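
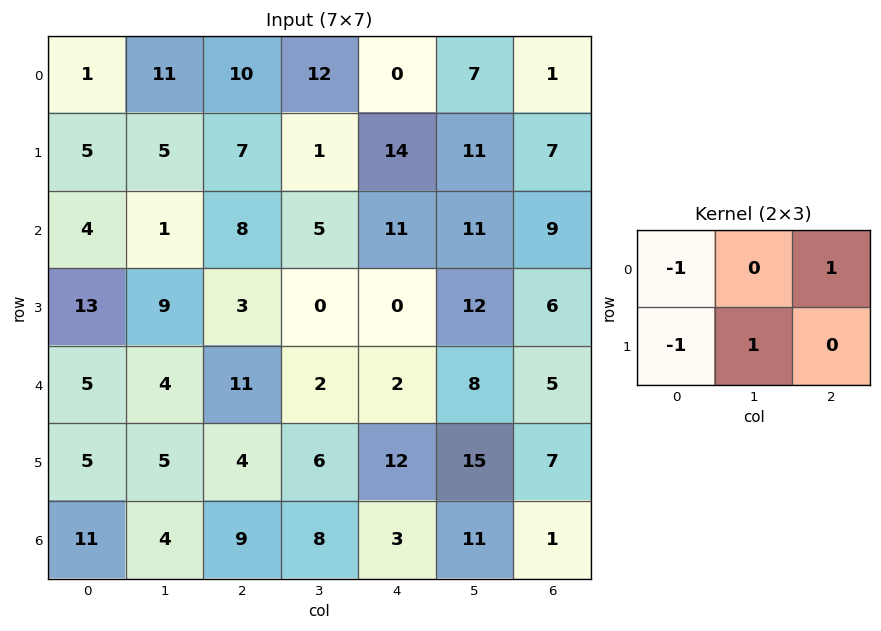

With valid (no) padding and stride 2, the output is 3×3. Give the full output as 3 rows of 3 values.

9 -16 -2
0 0 10
6 -7 6

Output[0,0]: The receptive field on the input at this output position is [1 11 10 / 5 5 7]. Elementwise product with the kernel and sum: 1·-1 + 10·1 + 5·-1 + 5·1.
Output[0,1]: The receptive field on the input at this output position is [10 12 0 / 7 1 14]. Elementwise product with the kernel and sum: 10·-1 + 0·1 + 7·-1 + 1·1.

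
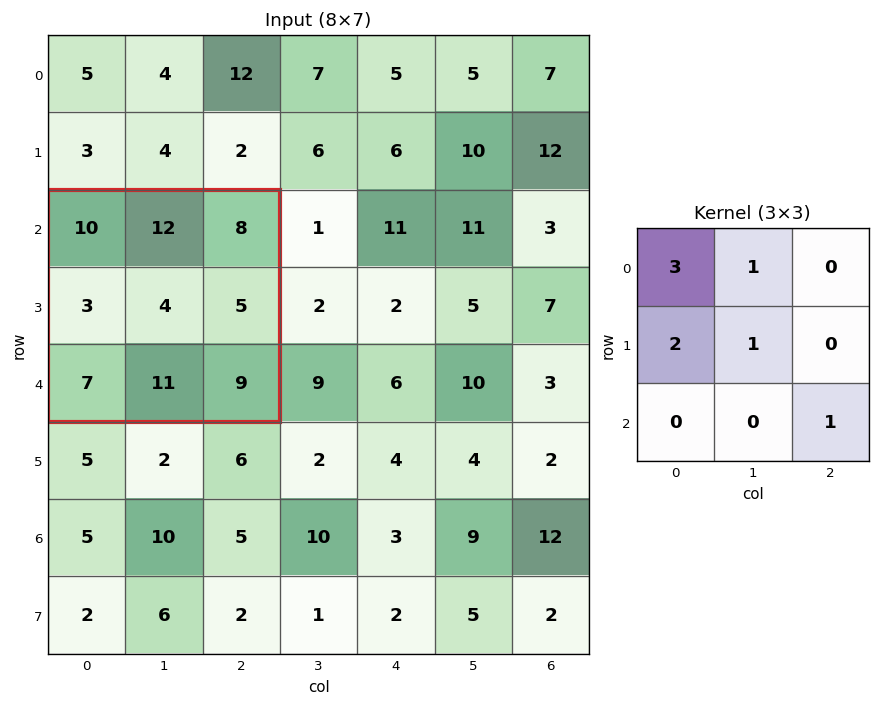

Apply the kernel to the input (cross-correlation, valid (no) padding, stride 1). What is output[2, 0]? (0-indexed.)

61

The receptive field on the input at this output position is [10 12 8 / 3 4 5 / 7 11 9]. Elementwise product with the kernel and sum: 10·3 + 12·1 + 3·2 + 4·1 + 9·1.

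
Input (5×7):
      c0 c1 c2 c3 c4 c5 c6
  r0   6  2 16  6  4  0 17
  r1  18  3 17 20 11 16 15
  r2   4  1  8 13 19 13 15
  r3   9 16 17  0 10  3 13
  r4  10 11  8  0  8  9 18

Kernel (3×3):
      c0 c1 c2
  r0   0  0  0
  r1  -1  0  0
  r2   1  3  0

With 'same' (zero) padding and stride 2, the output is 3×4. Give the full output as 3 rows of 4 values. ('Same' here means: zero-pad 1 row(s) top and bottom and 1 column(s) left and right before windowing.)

54 52 47 61
27 66 17 29
0 -11 0 -9

Output[0,0]: The receptive field on the zero-padded input at this output position is [0 0 0 / 0 6 2 / 0 18 3]. Elementwise product with the kernel and sum: 0·-1 + 0·1 + 18·3.
Output[0,1]: The receptive field on the zero-padded input at this output position is [0 0 0 / 2 16 6 / 3 17 20]. Elementwise product with the kernel and sum: 2·-1 + 3·1 + 17·3.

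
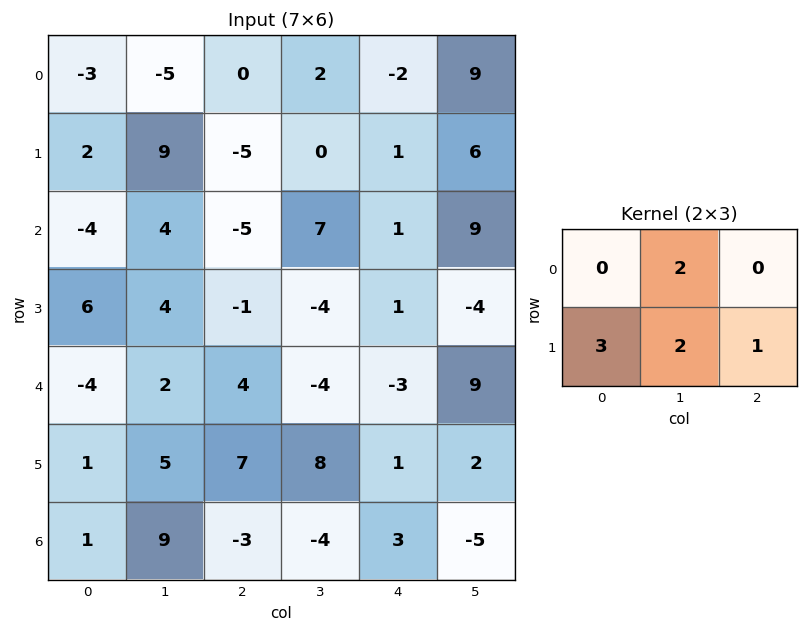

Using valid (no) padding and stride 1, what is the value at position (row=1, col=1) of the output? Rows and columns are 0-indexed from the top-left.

The receptive field on the input at this output position is [9 -5 0 / 4 -5 7]. Elementwise product with the kernel and sum: -5·2 + 4·3 + -5·2 + 7·1.

-1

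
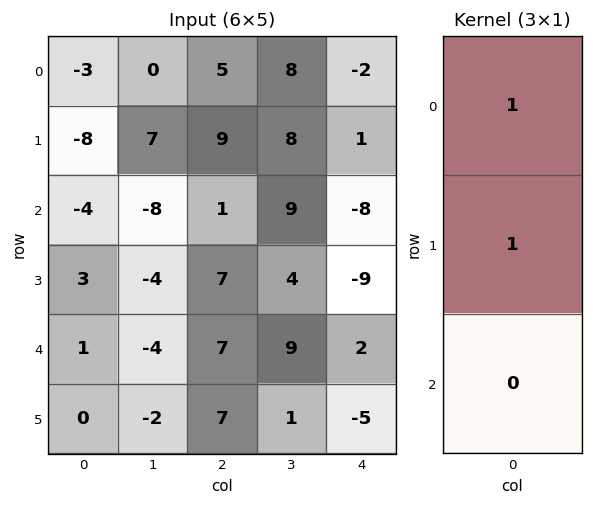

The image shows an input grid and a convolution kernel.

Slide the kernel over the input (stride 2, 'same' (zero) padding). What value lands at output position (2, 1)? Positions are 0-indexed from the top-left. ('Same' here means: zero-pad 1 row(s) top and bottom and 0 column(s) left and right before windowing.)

The receptive field on the zero-padded input at this output position is [7 / 7 / 7]. Elementwise product with the kernel and sum: 7·1 + 7·1.

14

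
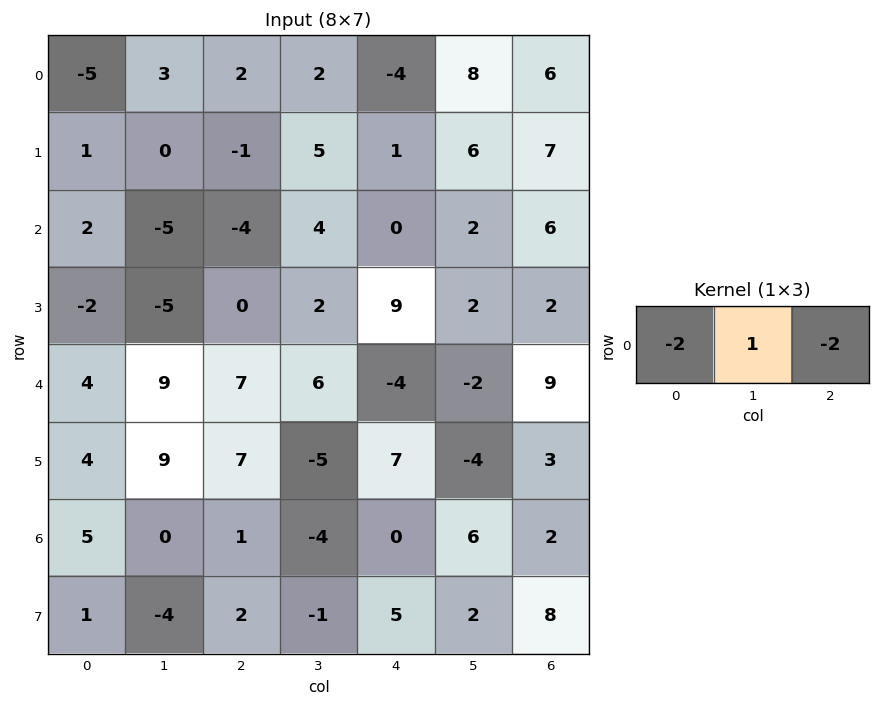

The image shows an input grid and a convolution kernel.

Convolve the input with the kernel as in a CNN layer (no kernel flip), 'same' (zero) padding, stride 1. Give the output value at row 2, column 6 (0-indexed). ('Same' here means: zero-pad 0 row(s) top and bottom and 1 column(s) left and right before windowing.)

The receptive field on the zero-padded input at this output position is [2 6 0]. Elementwise product with the kernel and sum: 2·-2 + 6·1 + 0·-2.

2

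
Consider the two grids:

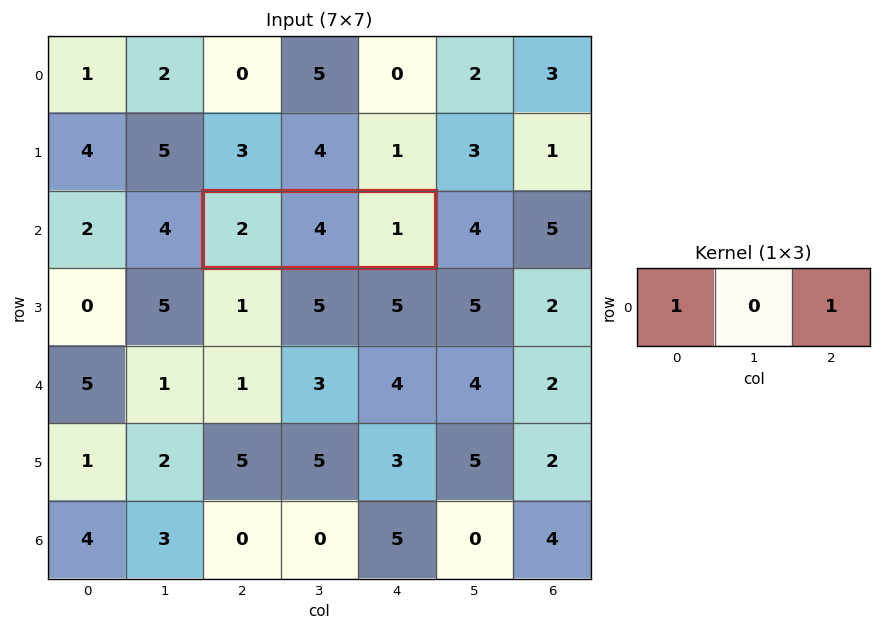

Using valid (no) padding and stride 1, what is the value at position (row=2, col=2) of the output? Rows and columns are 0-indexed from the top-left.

3

The receptive field on the input at this output position is [2 4 1]. Elementwise product with the kernel and sum: 2·1 + 1·1.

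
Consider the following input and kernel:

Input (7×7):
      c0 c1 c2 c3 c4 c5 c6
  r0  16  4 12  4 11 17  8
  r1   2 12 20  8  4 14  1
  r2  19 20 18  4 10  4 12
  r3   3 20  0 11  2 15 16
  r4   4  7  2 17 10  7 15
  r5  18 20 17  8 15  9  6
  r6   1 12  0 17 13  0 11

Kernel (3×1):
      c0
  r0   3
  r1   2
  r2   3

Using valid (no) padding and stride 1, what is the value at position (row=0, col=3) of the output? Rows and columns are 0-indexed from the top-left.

The receptive field on the input at this output position is [4 / 8 / 4]. Elementwise product with the kernel and sum: 4·3 + 8·2 + 4·3.

40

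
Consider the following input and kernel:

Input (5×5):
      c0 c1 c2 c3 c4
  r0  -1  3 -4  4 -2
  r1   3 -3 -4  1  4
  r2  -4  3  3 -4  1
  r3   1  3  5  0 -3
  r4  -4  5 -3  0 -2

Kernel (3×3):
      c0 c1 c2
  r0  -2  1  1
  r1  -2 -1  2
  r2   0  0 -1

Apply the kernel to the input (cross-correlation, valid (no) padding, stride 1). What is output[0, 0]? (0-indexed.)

The receptive field on the input at this output position is [-1 3 -4 / 3 -3 -4 / -4 3 3]. Elementwise product with the kernel and sum: -1·-2 + 3·1 + -4·1 + 3·-2 + -3·-1 + -4·2 + 3·-1.

-13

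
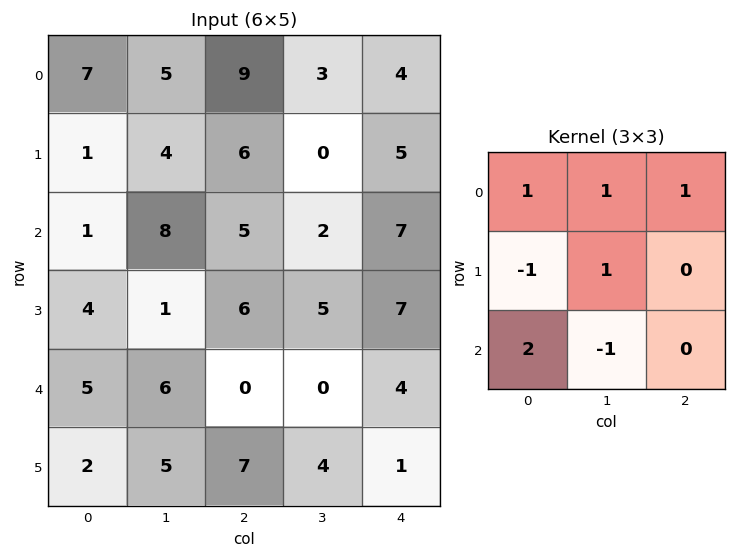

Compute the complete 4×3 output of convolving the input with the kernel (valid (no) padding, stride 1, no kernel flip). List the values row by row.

18 30 18
25 3 15
15 32 13
11 9 28

Output[0,0]: The receptive field on the input at this output position is [7 5 9 / 1 4 6 / 1 8 5]. Elementwise product with the kernel and sum: 7·1 + 5·1 + 9·1 + 1·-1 + 4·1 + 1·2 + 8·-1.
Output[0,1]: The receptive field on the input at this output position is [5 9 3 / 4 6 0 / 8 5 2]. Elementwise product with the kernel and sum: 5·1 + 9·1 + 3·1 + 4·-1 + 6·1 + 8·2 + 5·-1.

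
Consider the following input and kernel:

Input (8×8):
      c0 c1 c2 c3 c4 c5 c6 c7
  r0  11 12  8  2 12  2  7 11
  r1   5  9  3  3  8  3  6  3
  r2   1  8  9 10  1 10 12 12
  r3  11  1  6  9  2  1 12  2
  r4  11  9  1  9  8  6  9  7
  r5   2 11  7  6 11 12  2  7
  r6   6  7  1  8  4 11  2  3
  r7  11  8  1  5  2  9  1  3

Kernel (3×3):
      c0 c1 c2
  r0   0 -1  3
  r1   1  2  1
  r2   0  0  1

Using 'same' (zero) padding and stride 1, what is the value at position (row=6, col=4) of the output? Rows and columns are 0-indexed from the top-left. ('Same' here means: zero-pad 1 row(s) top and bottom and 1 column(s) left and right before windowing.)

The receptive field on the zero-padded input at this output position is [6 11 12 / 8 4 11 / 5 2 9]. Elementwise product with the kernel and sum: 11·-1 + 12·3 + 8·1 + 4·2 + 11·1 + 9·1.

61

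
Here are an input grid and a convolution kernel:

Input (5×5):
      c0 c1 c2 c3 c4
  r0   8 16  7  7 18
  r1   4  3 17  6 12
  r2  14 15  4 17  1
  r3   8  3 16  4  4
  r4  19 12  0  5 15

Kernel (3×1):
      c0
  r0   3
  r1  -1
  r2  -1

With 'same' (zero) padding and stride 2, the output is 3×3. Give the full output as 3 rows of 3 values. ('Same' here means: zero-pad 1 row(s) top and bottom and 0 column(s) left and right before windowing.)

Output[0,0]: The receptive field on the zero-padded input at this output position is [0 / 8 / 4]. Elementwise product with the kernel and sum: 0·3 + 8·-1 + 4·-1.

-12 -24 -30
-10 31 31
5 48 -3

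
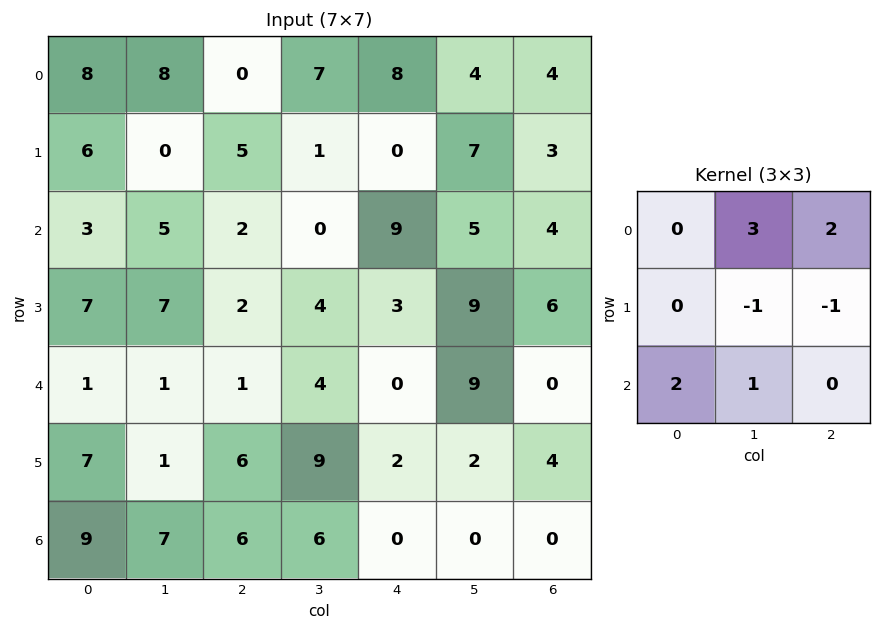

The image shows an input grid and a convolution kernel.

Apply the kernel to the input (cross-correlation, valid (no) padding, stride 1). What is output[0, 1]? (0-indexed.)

20

The receptive field on the input at this output position is [8 0 7 / 0 5 1 / 5 2 0]. Elementwise product with the kernel and sum: 0·3 + 7·2 + 5·-1 + 1·-1 + 5·2 + 2·1.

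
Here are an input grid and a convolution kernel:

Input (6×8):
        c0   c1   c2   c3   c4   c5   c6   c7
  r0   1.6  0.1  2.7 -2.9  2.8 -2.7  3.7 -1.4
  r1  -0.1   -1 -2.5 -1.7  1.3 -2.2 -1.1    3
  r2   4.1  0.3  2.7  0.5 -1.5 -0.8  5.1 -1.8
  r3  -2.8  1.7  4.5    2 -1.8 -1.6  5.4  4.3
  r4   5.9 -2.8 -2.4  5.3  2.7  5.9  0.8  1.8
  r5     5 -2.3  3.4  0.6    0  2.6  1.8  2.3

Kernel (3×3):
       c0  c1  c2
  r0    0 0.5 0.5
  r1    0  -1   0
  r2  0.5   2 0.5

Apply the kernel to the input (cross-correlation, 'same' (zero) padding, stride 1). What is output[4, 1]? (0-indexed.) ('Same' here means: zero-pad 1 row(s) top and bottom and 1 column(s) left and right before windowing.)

The receptive field on the zero-padded input at this output position is [-2.8 1.7 4.5 / 5.9 -2.8 -2.4 / 5 -2.3 3.4]. Elementwise product with the kernel and sum: 1.7·0.5 + 4.5·0.5 + -2.8·-1 + 5·0.5 + -2.3·2 + 3.4·0.5.

5.5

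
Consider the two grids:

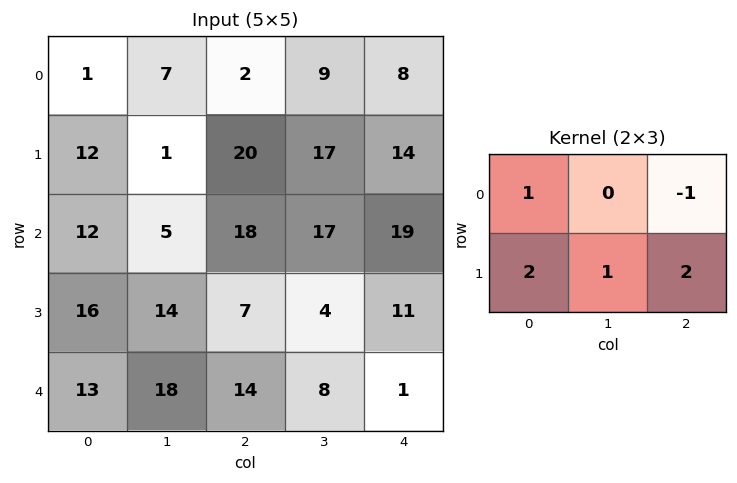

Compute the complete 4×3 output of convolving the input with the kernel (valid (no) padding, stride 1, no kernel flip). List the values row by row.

64 54 79
57 46 97
54 31 39
81 76 34

Output[0,0]: The receptive field on the input at this output position is [1 7 2 / 12 1 20]. Elementwise product with the kernel and sum: 1·1 + 2·-1 + 12·2 + 1·1 + 20·2.
Output[0,1]: The receptive field on the input at this output position is [7 2 9 / 1 20 17]. Elementwise product with the kernel and sum: 7·1 + 9·-1 + 1·2 + 20·1 + 17·2.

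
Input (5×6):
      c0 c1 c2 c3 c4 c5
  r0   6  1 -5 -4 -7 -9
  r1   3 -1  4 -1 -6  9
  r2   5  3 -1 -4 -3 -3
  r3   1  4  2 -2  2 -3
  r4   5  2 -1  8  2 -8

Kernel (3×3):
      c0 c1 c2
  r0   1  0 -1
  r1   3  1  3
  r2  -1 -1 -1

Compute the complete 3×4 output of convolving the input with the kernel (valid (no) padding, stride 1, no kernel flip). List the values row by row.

Output[0,0]: The receptive field on the input at this output position is [6 1 -5 / 3 -1 4 / 5 3 -1]. Elementwise product with the kernel and sum: 6·1 + -5·-1 + 3·3 + -1·1 + 4·3 + 5·-1 + 3·-1 + -1·-1.
Output[0,1]: The receptive field on the input at this output position is [1 -5 -4 / -1 4 -1 / 3 -1 -4]. Elementwise product with the kernel and sum: 1·1 + -4·-1 + -1·3 + 4·1 + -1·3 + 3·-1 + -1·-1 + -4·-1.

24 5 3 33
7 -8 -8 -31
13 6 3 -16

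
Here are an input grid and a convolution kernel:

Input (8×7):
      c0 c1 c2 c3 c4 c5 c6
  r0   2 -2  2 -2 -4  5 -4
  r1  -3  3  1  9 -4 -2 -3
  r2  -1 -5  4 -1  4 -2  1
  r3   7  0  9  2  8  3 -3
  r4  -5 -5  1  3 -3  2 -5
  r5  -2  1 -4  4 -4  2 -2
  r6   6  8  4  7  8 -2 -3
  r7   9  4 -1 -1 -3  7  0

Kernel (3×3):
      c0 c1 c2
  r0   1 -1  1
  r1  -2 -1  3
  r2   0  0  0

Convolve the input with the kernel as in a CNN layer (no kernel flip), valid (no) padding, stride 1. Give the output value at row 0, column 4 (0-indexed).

The receptive field on the input at this output position is [-4 5 -4 / -4 -2 -3 / 4 -2 1]. Elementwise product with the kernel and sum: -4·1 + 5·-1 + -4·1 + -4·-2 + -2·-1 + -3·3.

-12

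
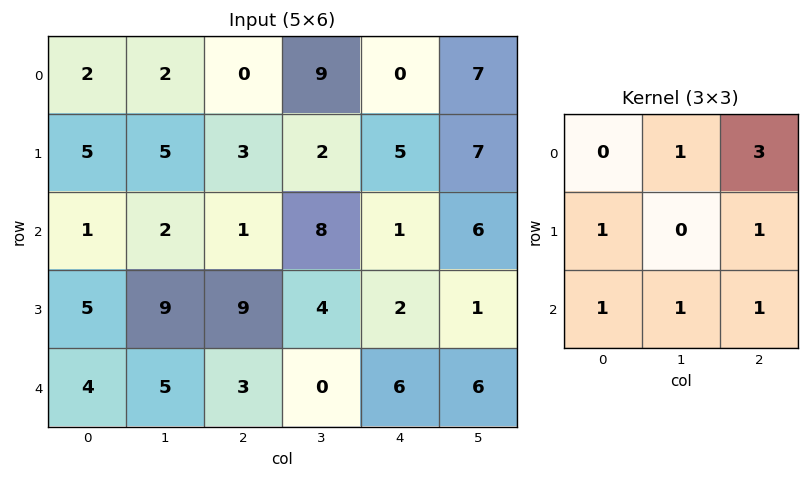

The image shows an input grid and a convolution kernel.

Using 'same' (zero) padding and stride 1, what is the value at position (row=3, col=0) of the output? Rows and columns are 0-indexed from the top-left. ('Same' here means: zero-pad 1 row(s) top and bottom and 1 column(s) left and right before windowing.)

25

The receptive field on the zero-padded input at this output position is [0 1 2 / 0 5 9 / 0 4 5]. Elementwise product with the kernel and sum: 1·1 + 2·3 + 0·1 + 9·1 + 0·1 + 4·1 + 5·1.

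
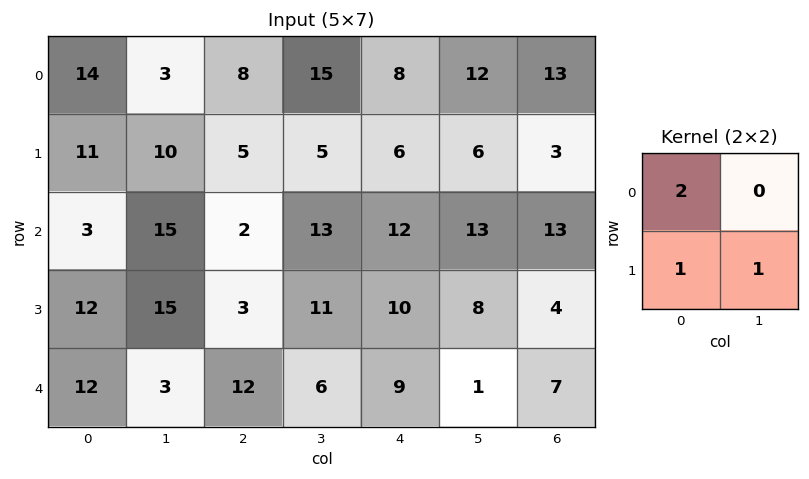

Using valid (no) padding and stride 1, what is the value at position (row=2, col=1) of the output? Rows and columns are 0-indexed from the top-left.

48

The receptive field on the input at this output position is [15 2 / 15 3]. Elementwise product with the kernel and sum: 15·2 + 15·1 + 3·1.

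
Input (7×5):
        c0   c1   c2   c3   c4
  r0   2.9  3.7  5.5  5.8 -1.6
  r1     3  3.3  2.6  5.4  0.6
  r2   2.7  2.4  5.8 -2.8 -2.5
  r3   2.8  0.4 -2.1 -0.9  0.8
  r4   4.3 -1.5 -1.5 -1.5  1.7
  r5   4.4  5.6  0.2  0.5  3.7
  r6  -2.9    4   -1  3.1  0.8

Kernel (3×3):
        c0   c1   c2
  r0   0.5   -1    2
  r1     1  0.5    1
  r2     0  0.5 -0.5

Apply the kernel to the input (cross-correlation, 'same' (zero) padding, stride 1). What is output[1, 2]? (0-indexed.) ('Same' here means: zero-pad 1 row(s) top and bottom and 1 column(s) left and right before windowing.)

The receptive field on the zero-padded input at this output position is [3.7 5.5 5.8 / 3.3 2.6 5.4 / 2.4 5.8 -2.8]. Elementwise product with the kernel and sum: 3.7·0.5 + 5.5·-1 + 5.8·2 + 3.3·1 + 2.6·0.5 + 5.4·1 + 5.8·0.5 + -2.8·-0.5.

22.25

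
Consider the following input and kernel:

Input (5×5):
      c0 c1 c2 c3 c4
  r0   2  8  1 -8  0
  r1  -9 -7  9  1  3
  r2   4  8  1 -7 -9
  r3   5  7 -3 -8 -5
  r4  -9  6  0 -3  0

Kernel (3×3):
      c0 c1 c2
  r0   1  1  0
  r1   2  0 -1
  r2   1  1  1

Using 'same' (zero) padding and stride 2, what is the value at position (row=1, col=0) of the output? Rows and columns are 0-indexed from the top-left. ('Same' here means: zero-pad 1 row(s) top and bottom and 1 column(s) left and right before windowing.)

-5

The receptive field on the zero-padded input at this output position is [0 -9 -7 / 0 4 8 / 0 5 7]. Elementwise product with the kernel and sum: 0·1 + -9·1 + 0·2 + 8·-1 + 0·1 + 5·1 + 7·1.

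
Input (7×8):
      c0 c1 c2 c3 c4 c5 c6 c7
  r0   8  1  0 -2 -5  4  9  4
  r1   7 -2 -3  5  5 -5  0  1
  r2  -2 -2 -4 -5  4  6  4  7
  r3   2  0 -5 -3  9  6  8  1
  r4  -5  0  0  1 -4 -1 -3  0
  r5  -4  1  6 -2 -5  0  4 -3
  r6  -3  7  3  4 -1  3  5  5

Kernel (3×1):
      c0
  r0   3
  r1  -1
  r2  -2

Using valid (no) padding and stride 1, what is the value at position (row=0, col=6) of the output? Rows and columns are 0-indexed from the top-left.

19

The receptive field on the input at this output position is [9 / 0 / 4]. Elementwise product with the kernel and sum: 9·3 + 0·-1 + 4·-2.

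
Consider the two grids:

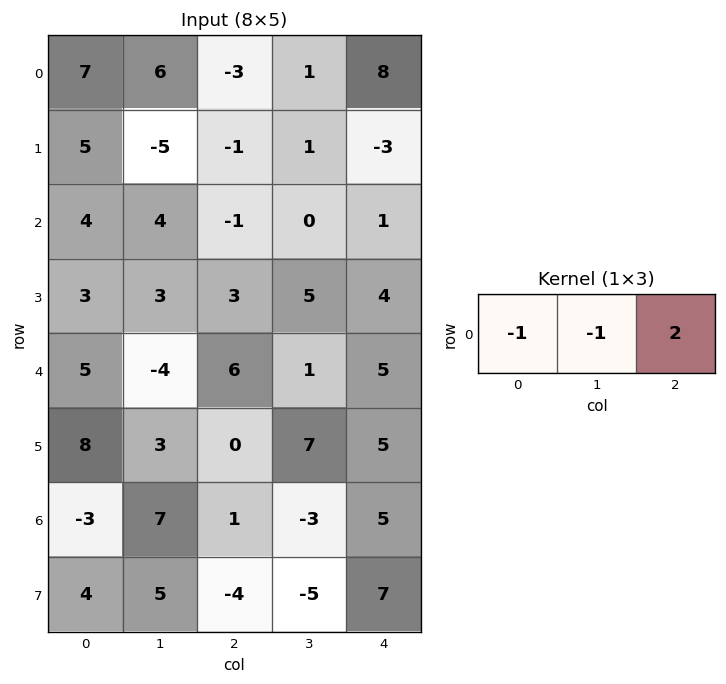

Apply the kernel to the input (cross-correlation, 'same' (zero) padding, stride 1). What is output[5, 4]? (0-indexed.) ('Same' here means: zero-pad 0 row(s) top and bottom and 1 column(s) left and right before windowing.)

The receptive field on the zero-padded input at this output position is [7 5 0]. Elementwise product with the kernel and sum: 7·-1 + 5·-1 + 0·2.

-12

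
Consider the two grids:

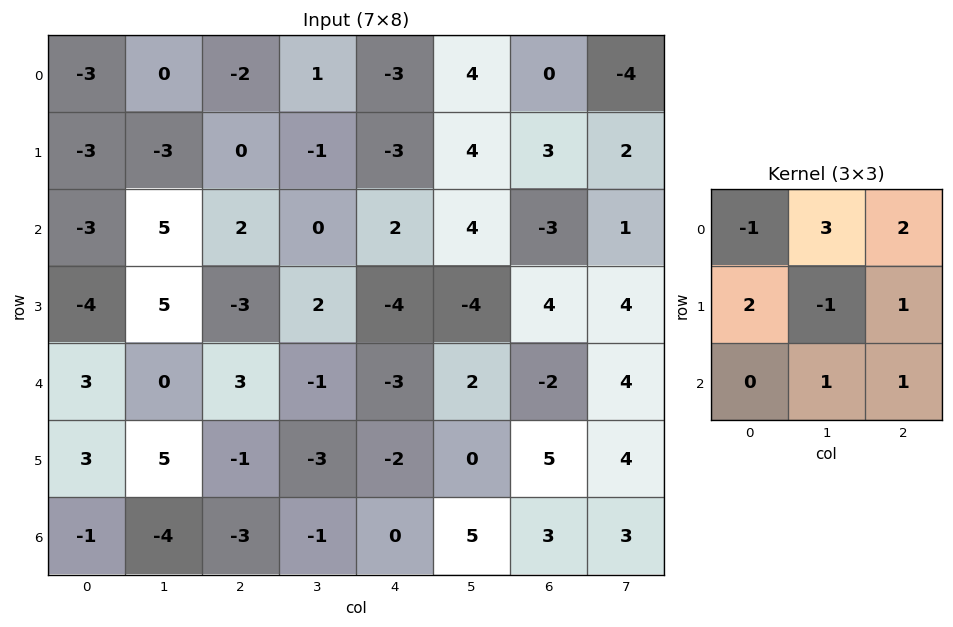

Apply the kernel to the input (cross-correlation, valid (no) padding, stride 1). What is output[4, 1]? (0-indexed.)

11

The receptive field on the input at this output position is [0 3 -1 / 5 -1 -3 / -4 -3 -1]. Elementwise product with the kernel and sum: 0·-1 + 3·3 + -1·2 + 5·2 + -1·-1 + -3·1 + -3·1 + -1·1.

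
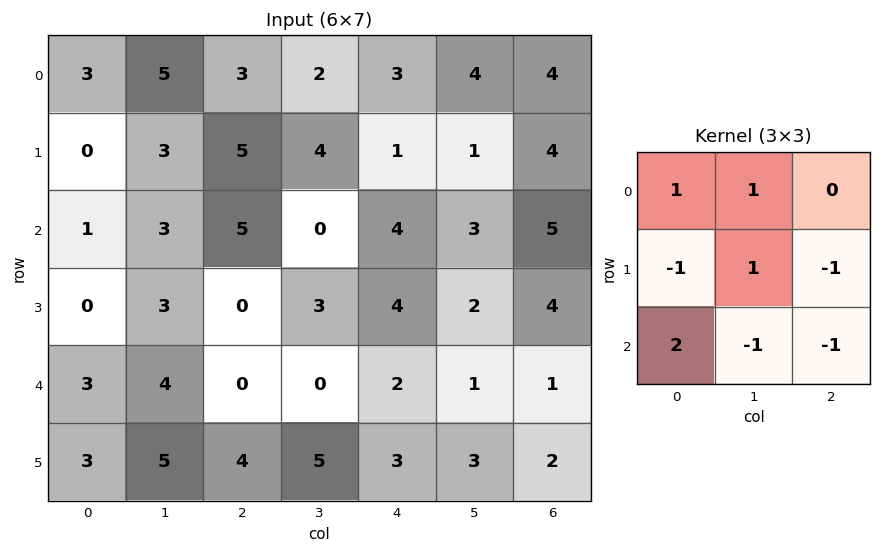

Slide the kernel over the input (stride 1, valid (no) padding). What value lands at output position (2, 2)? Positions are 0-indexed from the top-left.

2

The receptive field on the input at this output position is [5 0 4 / 0 3 4 / 0 0 2]. Elementwise product with the kernel and sum: 5·1 + 0·1 + 0·-1 + 3·1 + 4·-1 + 0·2 + 0·-1 + 2·-1.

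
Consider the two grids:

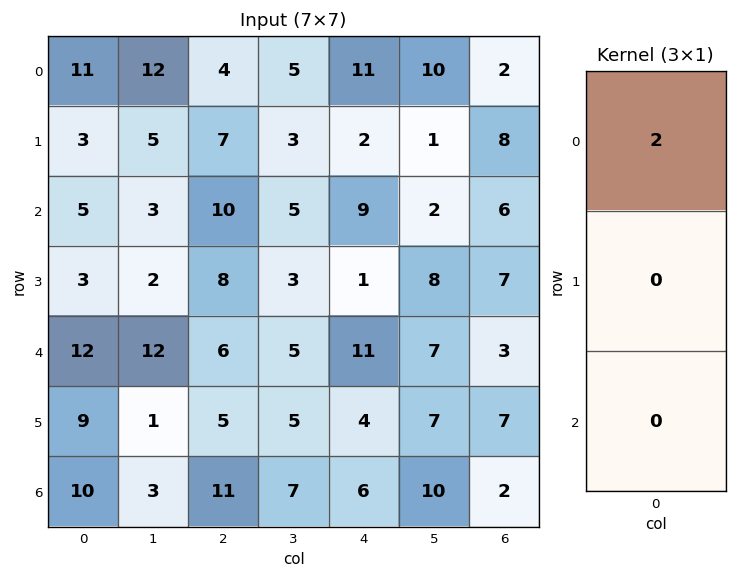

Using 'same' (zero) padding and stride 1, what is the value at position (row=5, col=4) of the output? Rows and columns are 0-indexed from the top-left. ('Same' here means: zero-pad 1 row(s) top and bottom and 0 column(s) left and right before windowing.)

The receptive field on the zero-padded input at this output position is [11 / 4 / 6]. Elementwise product with the kernel and sum: 11·2.

22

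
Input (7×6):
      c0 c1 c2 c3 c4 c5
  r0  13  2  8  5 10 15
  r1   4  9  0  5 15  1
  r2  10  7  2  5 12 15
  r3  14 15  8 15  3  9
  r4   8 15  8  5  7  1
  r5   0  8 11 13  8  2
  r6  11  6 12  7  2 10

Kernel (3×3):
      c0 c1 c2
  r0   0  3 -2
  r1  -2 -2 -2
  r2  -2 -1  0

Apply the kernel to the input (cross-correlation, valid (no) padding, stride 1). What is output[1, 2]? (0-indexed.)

The receptive field on the input at this output position is [0 5 15 / 2 5 12 / 8 15 3]. Elementwise product with the kernel and sum: 5·3 + 15·-2 + 2·-2 + 5·-2 + 12·-2 + 8·-2 + 15·-1.

-84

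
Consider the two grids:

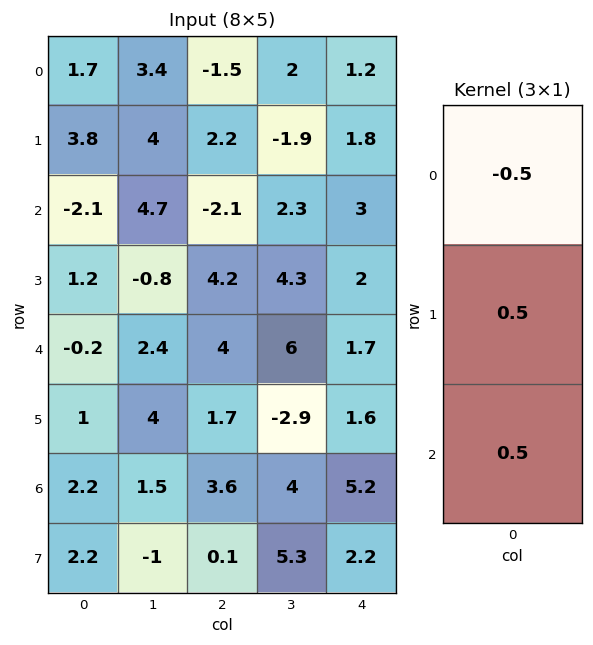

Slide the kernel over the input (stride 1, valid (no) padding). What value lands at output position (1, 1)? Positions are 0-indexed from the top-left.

-0.05

The receptive field on the input at this output position is [4 / 4.7 / -0.8]. Elementwise product with the kernel and sum: 4·-0.5 + 4.7·0.5 + -0.8·0.5.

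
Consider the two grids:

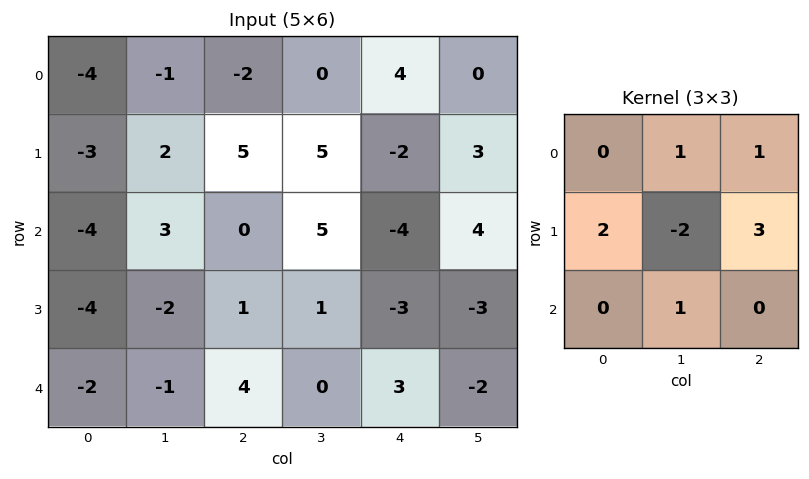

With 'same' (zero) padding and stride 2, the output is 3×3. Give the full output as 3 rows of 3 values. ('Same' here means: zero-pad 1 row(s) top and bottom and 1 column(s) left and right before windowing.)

2 7 -10
12 32 28
-5 -8 -18

Output[0,0]: The receptive field on the zero-padded input at this output position is [0 0 0 / 0 -4 -1 / 0 -3 2]. Elementwise product with the kernel and sum: 0·1 + 0·1 + 0·2 + -4·-2 + -1·3 + -3·1.
Output[0,1]: The receptive field on the zero-padded input at this output position is [0 0 0 / -1 -2 0 / 2 5 5]. Elementwise product with the kernel and sum: 0·1 + 0·1 + -1·2 + -2·-2 + 0·3 + 5·1.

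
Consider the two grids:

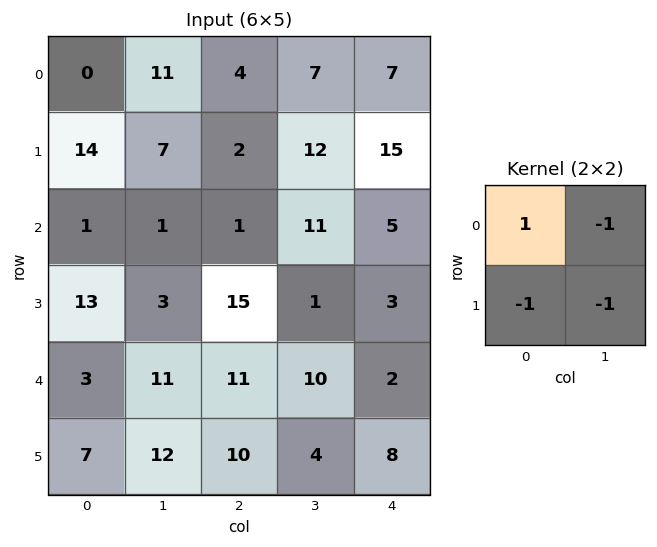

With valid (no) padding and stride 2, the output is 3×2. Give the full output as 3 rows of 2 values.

-32 -17
-16 -26
-27 -13

Output[0,0]: The receptive field on the input at this output position is [0 11 / 14 7]. Elementwise product with the kernel and sum: 0·1 + 11·-1 + 14·-1 + 7·-1.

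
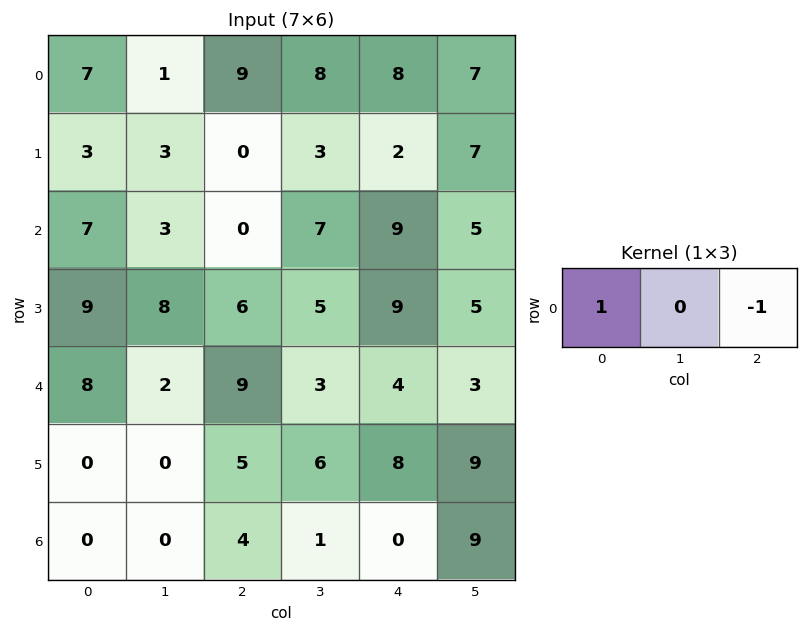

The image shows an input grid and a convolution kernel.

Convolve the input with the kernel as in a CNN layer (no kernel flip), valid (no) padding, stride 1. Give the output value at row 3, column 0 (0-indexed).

3

The receptive field on the input at this output position is [9 8 6]. Elementwise product with the kernel and sum: 9·1 + 6·-1.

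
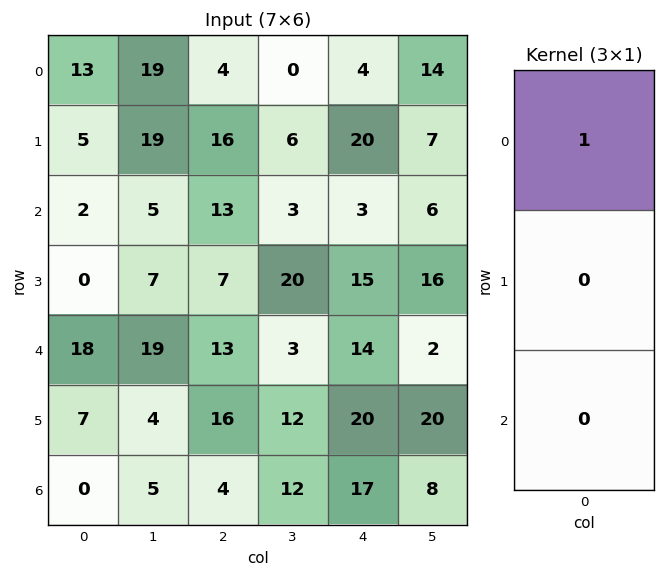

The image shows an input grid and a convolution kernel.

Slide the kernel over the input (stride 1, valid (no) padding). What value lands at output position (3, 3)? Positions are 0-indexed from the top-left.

20

The receptive field on the input at this output position is [20 / 3 / 12]. Elementwise product with the kernel and sum: 20·1.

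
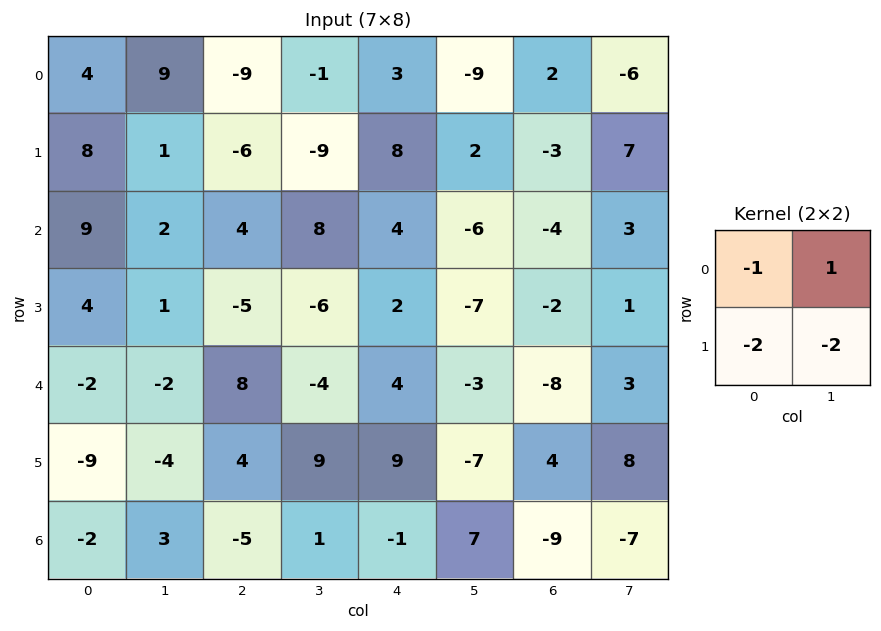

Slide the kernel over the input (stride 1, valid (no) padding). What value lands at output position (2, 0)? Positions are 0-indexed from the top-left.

The receptive field on the input at this output position is [9 2 / 4 1]. Elementwise product with the kernel and sum: 9·-1 + 2·1 + 4·-2 + 1·-2.

-17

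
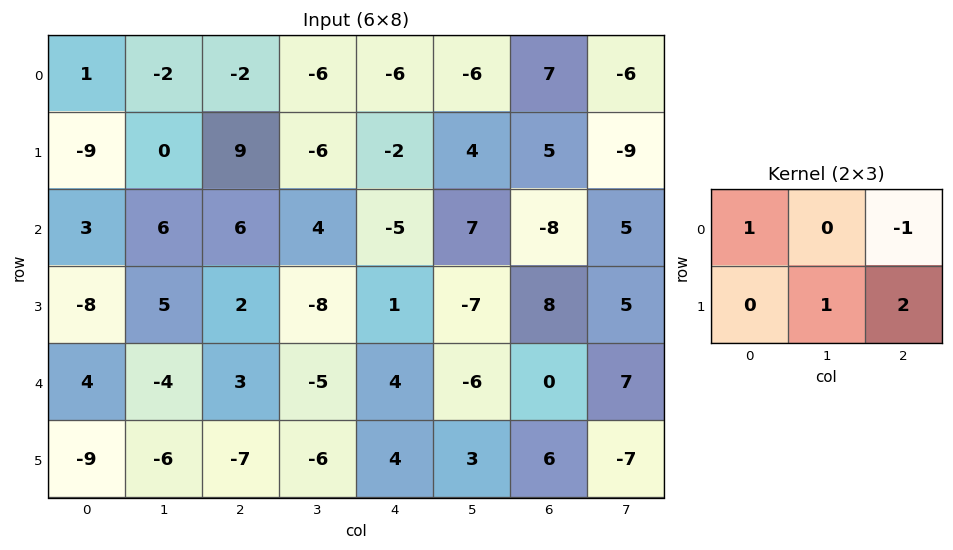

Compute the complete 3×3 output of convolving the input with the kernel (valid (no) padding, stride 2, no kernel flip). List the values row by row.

Output[0,0]: The receptive field on the input at this output position is [1 -2 -2 / -9 0 9]. Elementwise product with the kernel and sum: 1·1 + -2·-1 + 0·1 + 9·2.
Output[0,1]: The receptive field on the input at this output position is [-2 -6 -6 / 9 -6 -2]. Elementwise product with the kernel and sum: -2·1 + -6·-1 + -6·1 + -2·2.

21 -6 1
6 5 12
-19 1 19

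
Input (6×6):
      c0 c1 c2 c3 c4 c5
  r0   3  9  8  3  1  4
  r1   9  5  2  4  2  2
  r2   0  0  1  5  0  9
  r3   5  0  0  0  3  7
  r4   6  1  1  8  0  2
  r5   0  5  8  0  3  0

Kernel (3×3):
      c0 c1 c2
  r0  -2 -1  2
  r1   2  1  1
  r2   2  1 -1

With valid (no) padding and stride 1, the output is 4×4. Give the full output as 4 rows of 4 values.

Output[0,0]: The receptive field on the input at this output position is [3 9 8 / 9 5 2 / 0 0 1]. Elementwise product with the kernel and sum: 3·-2 + 9·-1 + 8·2 + 9·2 + 5·1 + 2·1 + 0·2 + 0·1 + 1·-1.
Output[0,1]: The receptive field on the input at this output position is [9 8 3 / 5 2 4 / 0 1 5]. Elementwise product with the kernel and sum: 9·-2 + 8·-1 + 3·2 + 5·2 + 2·1 + 4·1 + 0·2 + 1·1 + 5·-1.

25 -8 0 14
-8 2 0 9
24 4 6 32
1 29 29 32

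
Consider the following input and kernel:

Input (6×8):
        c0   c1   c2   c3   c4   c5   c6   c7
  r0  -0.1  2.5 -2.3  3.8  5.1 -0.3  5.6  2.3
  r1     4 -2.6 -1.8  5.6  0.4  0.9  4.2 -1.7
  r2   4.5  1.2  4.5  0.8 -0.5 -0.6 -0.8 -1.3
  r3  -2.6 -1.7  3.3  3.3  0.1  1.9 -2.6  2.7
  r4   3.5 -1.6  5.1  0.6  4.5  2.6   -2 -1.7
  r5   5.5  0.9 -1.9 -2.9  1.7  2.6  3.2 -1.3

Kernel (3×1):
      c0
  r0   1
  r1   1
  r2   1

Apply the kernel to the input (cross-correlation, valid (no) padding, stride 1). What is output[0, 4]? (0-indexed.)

The receptive field on the input at this output position is [5.1 / 0.4 / -0.5]. Elementwise product with the kernel and sum: 5.1·1 + 0.4·1 + -0.5·1.

5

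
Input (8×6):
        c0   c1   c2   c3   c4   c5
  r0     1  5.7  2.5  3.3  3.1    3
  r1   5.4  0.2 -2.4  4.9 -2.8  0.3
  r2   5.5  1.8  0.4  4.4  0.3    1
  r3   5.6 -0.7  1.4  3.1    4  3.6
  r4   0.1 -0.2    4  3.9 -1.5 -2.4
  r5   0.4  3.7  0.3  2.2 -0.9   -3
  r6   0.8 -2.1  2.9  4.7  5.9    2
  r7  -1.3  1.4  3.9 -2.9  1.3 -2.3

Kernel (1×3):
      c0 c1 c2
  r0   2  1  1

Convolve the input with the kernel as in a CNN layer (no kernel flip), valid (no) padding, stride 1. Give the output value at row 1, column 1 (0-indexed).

2.9

The receptive field on the input at this output position is [0.2 -2.4 4.9]. Elementwise product with the kernel and sum: 0.2·2 + -2.4·1 + 4.9·1.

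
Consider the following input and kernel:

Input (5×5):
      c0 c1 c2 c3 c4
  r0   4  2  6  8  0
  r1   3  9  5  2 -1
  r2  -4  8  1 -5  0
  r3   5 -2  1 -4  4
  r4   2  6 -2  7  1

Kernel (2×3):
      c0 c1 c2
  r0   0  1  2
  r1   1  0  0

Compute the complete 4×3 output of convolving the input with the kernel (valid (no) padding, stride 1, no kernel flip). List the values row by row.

17 31 13
15 17 1
15 -11 -4
2 -1 2

Output[0,0]: The receptive field on the input at this output position is [4 2 6 / 3 9 5]. Elementwise product with the kernel and sum: 2·1 + 6·2 + 3·1.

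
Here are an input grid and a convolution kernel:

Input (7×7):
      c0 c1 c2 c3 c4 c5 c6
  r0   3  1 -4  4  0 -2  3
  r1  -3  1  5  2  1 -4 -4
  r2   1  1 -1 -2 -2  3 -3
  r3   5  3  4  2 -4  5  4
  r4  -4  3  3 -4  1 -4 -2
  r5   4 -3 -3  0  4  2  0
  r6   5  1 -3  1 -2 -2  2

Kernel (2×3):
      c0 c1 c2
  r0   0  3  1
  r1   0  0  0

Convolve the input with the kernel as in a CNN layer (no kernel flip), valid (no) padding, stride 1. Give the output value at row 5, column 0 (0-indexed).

-12

The receptive field on the input at this output position is [4 -3 -3 / 5 1 -3]. Elementwise product with the kernel and sum: -3·3 + -3·1.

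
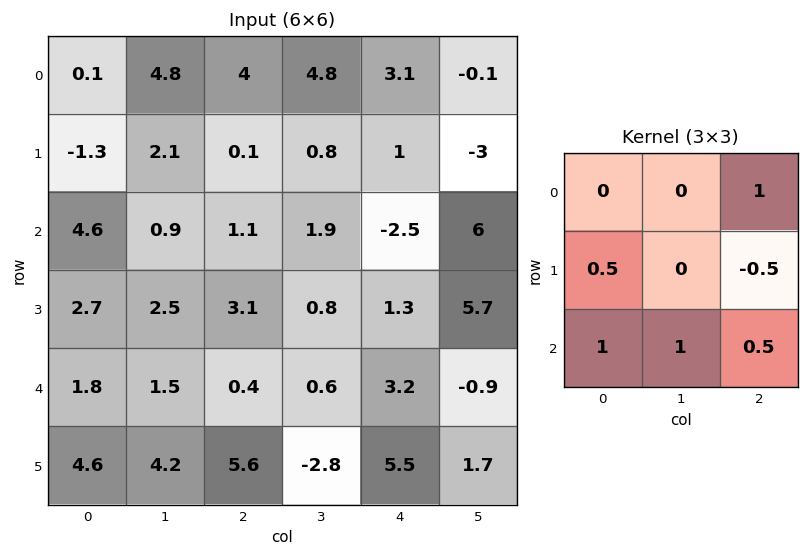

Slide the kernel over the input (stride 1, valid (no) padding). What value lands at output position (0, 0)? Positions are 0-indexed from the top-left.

9.35

The receptive field on the input at this output position is [0.1 4.8 4 / -1.3 2.1 0.1 / 4.6 0.9 1.1]. Elementwise product with the kernel and sum: 4·1 + -1.3·0.5 + 0.1·-0.5 + 4.6·1 + 0.9·1 + 1.1·0.5.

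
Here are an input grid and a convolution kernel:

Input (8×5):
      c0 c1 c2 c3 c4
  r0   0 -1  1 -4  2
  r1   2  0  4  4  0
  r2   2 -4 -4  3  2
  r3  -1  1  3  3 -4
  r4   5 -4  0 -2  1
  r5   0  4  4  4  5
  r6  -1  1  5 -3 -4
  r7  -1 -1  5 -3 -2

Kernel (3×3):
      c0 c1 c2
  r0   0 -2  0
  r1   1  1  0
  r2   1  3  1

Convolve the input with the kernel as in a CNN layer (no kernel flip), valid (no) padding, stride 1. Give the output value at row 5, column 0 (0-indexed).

The receptive field on the input at this output position is [0 4 4 / -1 1 5 / -1 -1 5]. Elementwise product with the kernel and sum: 4·-2 + -1·1 + 1·1 + -1·1 + -1·3 + 5·1.

-7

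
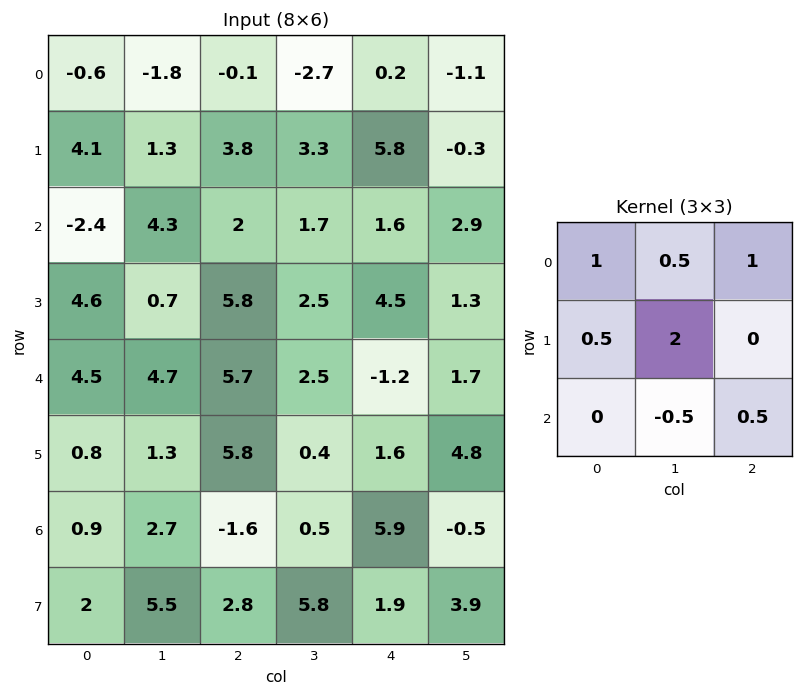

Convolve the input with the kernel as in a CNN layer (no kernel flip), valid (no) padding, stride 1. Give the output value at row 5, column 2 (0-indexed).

The receptive field on the input at this output position is [5.8 0.4 1.6 / -1.6 0.5 5.9 / 2.8 5.8 1.9]. Elementwise product with the kernel and sum: 5.8·1 + 0.4·0.5 + 1.6·1 + -1.6·0.5 + 0.5·2 + 5.8·-0.5 + 1.9·0.5.

5.85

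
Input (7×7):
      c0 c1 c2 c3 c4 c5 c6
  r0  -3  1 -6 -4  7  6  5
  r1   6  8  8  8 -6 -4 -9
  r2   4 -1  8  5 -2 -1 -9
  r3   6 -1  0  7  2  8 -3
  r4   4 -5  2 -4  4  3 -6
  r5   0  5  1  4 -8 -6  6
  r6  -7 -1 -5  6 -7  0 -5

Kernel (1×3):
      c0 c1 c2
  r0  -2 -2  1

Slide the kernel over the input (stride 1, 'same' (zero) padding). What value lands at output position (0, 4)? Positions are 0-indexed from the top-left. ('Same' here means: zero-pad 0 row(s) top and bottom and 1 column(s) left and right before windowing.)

The receptive field on the zero-padded input at this output position is [-4 7 6]. Elementwise product with the kernel and sum: -4·-2 + 7·-2 + 6·1.

0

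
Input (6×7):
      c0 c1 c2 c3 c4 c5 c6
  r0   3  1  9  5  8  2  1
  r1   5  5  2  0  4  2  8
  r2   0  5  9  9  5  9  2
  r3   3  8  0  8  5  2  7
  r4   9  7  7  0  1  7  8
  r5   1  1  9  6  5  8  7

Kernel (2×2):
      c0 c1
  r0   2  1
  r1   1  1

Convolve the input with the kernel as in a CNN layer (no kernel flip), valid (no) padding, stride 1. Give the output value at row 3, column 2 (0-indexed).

The receptive field on the input at this output position is [0 8 / 7 0]. Elementwise product with the kernel and sum: 0·2 + 8·1 + 7·1 + 0·1.

15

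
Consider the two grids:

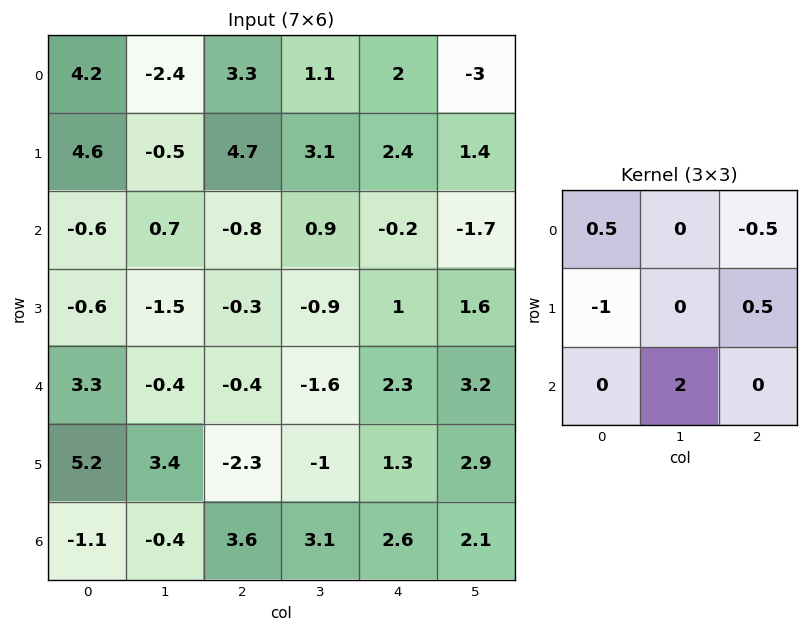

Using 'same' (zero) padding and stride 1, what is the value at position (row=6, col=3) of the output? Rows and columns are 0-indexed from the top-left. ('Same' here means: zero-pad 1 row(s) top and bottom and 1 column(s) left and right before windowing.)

-4.1

The receptive field on the zero-padded input at this output position is [-2.3 -1 1.3 / 3.6 3.1 2.6 / 0 0 0]. Elementwise product with the kernel and sum: -2.3·0.5 + 1.3·-0.5 + 3.6·-1 + 2.6·0.5 + 0·2.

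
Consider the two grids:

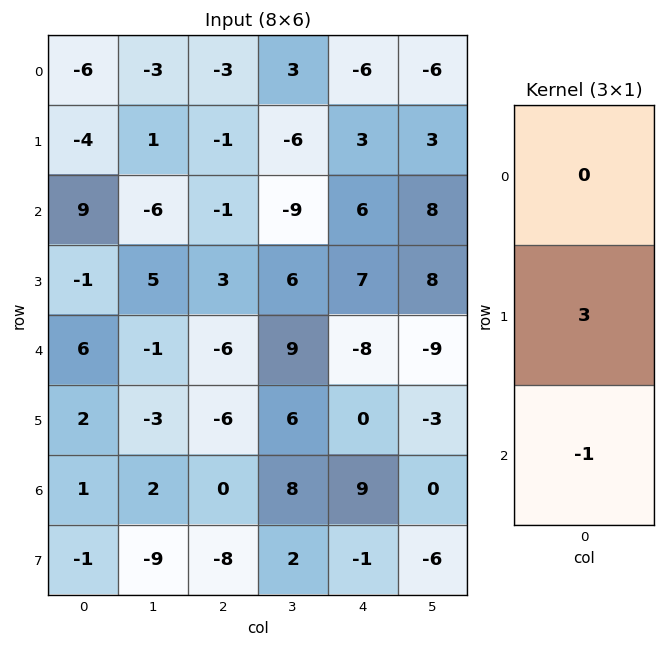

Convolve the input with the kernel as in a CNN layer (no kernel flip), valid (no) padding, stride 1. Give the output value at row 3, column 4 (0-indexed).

The receptive field on the input at this output position is [7 / -8 / 0]. Elementwise product with the kernel and sum: -8·3 + 0·-1.

-24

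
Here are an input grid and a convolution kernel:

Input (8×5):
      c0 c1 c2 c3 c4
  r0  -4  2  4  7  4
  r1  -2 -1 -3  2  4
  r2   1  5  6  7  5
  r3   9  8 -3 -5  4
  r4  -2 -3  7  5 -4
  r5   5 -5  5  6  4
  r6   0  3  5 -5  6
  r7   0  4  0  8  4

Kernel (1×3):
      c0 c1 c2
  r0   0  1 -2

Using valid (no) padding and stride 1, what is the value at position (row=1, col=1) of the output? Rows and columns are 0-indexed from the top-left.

The receptive field on the input at this output position is [-1 -3 2]. Elementwise product with the kernel and sum: -3·1 + 2·-2.

-7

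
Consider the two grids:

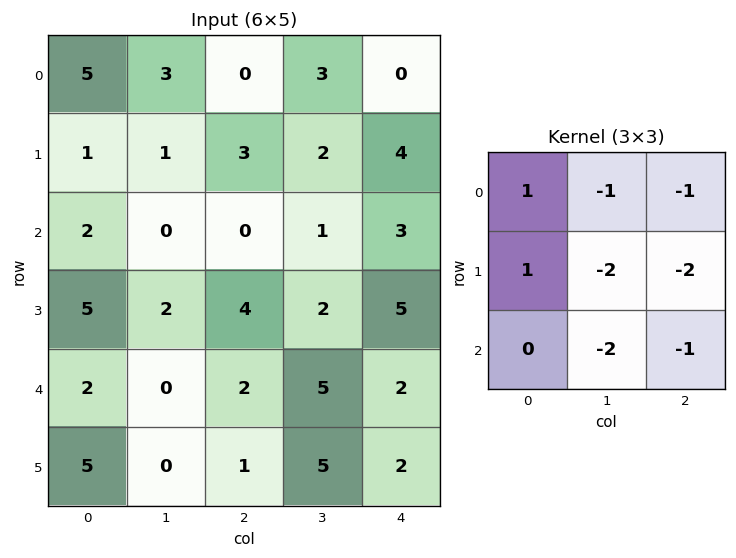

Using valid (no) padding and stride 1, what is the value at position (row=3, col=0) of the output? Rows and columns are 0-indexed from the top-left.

The receptive field on the input at this output position is [5 2 4 / 2 0 2 / 5 0 1]. Elementwise product with the kernel and sum: 5·1 + 2·-1 + 4·-1 + 2·1 + 0·-2 + 2·-2 + 0·-2 + 1·-1.

-4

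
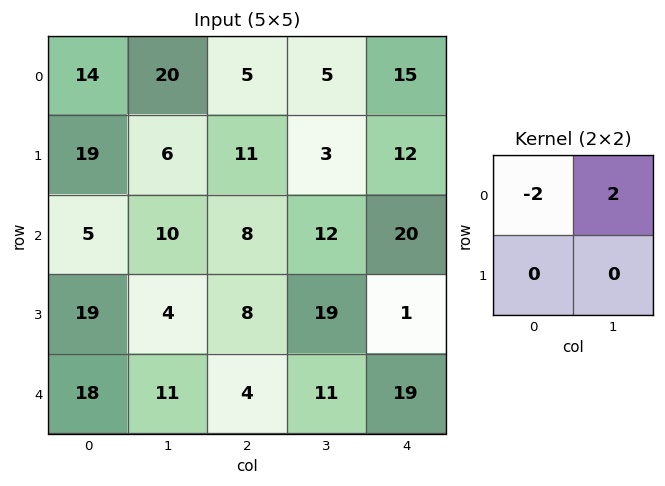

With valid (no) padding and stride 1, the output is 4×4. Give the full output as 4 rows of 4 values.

12 -30 0 20
-26 10 -16 18
10 -4 8 16
-30 8 22 -36

Output[0,0]: The receptive field on the input at this output position is [14 20 / 19 6]. Elementwise product with the kernel and sum: 14·-2 + 20·2.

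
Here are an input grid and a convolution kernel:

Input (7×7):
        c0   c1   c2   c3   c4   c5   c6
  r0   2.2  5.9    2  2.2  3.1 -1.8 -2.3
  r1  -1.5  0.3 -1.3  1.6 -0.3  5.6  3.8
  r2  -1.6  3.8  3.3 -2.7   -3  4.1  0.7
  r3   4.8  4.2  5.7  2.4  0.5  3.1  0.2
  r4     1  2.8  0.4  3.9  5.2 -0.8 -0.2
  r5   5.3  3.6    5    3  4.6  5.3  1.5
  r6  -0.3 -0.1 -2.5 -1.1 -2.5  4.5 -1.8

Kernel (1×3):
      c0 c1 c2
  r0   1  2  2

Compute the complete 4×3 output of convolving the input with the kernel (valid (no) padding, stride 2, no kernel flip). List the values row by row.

Output[0,0]: The receptive field on the input at this output position is [2.2 5.9 2]. Elementwise product with the kernel and sum: 2.2·1 + 5.9·2 + 2·2.
Output[0,1]: The receptive field on the input at this output position is [2 2.2 3.1]. Elementwise product with the kernel and sum: 2·1 + 2.2·2 + 3.1·2.

18 12.6 -5.1
12.6 -8.1 6.6
7.4 18.6 3.2
-5.5 -9.7 2.9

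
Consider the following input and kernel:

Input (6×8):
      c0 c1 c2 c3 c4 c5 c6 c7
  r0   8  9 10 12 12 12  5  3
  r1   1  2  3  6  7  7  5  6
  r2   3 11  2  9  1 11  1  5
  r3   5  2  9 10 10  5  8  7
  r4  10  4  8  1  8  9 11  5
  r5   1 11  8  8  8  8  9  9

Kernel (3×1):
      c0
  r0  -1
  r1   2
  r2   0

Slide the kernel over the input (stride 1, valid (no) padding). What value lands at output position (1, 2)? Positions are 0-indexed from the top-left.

The receptive field on the input at this output position is [3 / 2 / 9]. Elementwise product with the kernel and sum: 3·-1 + 2·2.

1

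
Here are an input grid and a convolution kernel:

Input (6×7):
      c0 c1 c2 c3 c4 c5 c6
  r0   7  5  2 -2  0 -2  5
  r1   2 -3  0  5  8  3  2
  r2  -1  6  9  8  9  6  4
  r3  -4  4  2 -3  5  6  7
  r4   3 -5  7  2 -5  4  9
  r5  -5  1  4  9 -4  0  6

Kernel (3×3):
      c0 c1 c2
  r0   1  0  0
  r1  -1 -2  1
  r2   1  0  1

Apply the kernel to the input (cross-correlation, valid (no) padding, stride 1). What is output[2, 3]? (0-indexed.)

13

The receptive field on the input at this output position is [8 9 6 / -3 5 6 / 2 -5 4]. Elementwise product with the kernel and sum: 8·1 + -3·-1 + 5·-2 + 6·1 + 2·1 + 4·1.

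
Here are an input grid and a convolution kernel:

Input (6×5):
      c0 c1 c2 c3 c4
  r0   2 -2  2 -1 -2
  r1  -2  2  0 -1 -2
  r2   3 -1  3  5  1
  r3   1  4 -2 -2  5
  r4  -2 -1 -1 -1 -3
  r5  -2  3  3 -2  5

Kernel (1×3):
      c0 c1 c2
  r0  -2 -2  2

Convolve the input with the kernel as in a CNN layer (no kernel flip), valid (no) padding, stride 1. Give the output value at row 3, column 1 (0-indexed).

The receptive field on the input at this output position is [4 -2 -2]. Elementwise product with the kernel and sum: 4·-2 + -2·-2 + -2·2.

-8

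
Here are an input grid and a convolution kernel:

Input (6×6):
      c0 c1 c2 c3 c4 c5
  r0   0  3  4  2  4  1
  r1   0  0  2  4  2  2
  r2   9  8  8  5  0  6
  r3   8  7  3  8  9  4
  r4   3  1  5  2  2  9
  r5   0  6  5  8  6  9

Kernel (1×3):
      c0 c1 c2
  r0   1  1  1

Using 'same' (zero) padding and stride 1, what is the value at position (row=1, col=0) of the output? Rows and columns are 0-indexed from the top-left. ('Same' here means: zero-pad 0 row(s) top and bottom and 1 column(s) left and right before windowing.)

0

The receptive field on the zero-padded input at this output position is [0 0 0]. Elementwise product with the kernel and sum: 0·1 + 0·1 + 0·1.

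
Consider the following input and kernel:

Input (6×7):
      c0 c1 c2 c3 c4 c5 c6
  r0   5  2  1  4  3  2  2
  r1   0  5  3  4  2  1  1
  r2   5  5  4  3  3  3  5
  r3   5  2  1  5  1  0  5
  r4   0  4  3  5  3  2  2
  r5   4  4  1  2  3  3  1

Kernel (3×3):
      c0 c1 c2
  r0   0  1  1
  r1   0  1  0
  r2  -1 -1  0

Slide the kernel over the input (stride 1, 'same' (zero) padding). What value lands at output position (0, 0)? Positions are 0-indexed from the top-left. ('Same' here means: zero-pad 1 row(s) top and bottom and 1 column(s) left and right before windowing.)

The receptive field on the zero-padded input at this output position is [0 0 0 / 0 5 2 / 0 0 5]. Elementwise product with the kernel and sum: 0·1 + 0·1 + 5·1 + 0·-1 + 0·-1.

5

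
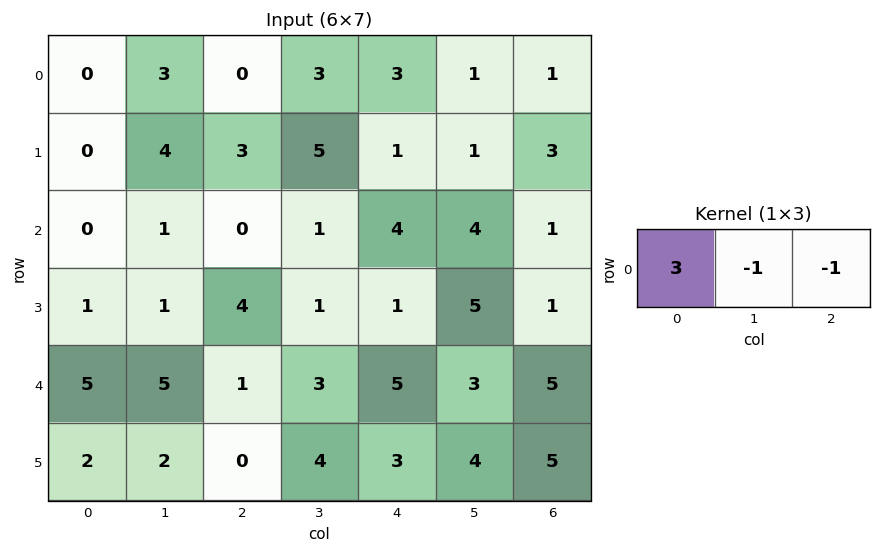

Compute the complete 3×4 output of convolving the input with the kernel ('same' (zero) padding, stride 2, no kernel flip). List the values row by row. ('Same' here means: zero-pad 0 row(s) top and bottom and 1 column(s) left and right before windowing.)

Output[0,0]: The receptive field on the zero-padded input at this output position is [0 0 3]. Elementwise product with the kernel and sum: 0·3 + 0·-1 + 3·-1.

-3 6 5 2
-1 2 -5 11
-10 11 1 4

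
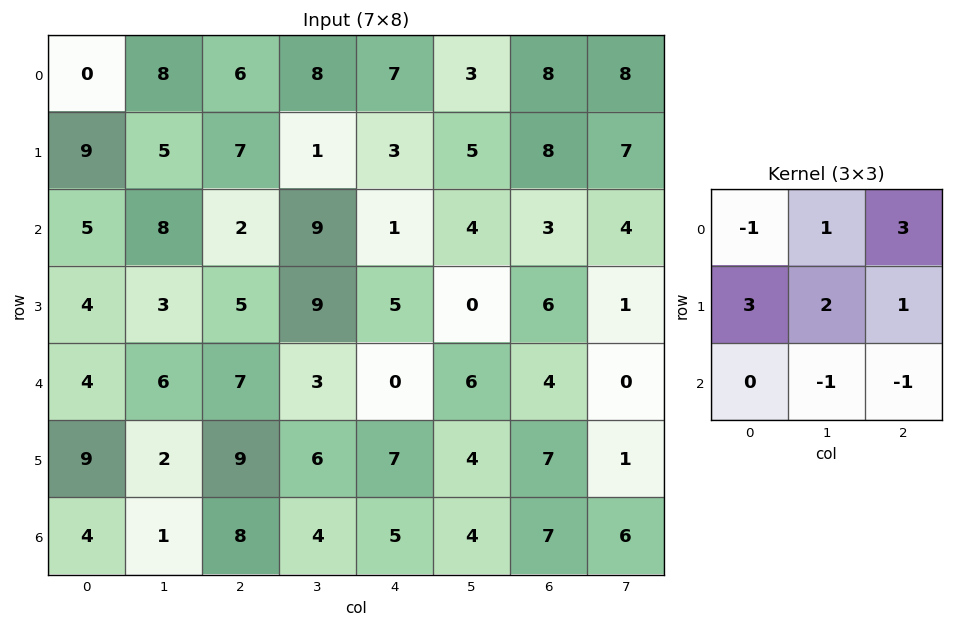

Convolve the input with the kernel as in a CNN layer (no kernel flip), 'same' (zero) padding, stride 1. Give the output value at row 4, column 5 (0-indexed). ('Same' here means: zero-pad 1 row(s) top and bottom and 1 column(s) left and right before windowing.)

18

The receptive field on the zero-padded input at this output position is [5 0 6 / 0 6 4 / 7 4 7]. Elementwise product with the kernel and sum: 5·-1 + 0·1 + 6·3 + 0·3 + 6·2 + 4·1 + 4·-1 + 7·-1.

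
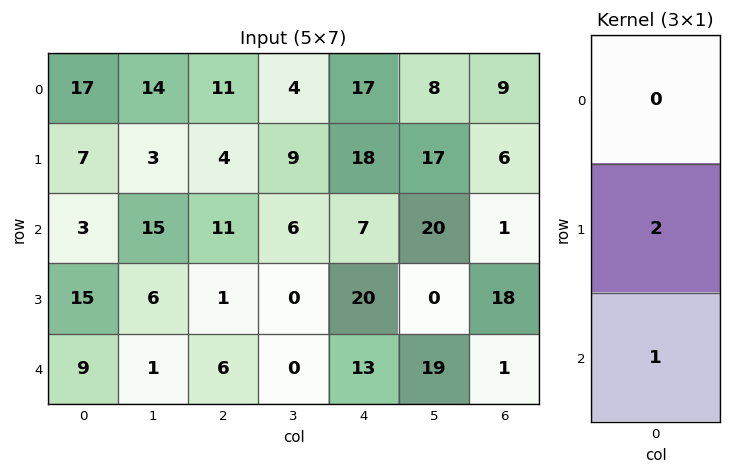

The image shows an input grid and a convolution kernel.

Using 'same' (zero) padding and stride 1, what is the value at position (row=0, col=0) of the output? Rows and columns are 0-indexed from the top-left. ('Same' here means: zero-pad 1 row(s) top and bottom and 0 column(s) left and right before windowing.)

41

The receptive field on the zero-padded input at this output position is [0 / 17 / 7]. Elementwise product with the kernel and sum: 17·2 + 7·1.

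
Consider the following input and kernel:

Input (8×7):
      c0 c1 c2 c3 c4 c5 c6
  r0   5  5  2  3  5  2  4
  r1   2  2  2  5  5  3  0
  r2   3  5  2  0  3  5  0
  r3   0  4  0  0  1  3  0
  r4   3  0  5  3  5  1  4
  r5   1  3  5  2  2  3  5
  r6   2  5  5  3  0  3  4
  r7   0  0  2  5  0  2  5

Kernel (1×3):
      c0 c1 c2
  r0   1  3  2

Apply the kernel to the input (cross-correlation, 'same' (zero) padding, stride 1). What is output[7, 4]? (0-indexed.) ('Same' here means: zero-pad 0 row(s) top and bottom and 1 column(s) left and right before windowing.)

The receptive field on the zero-padded input at this output position is [5 0 2]. Elementwise product with the kernel and sum: 5·1 + 0·3 + 2·2.

9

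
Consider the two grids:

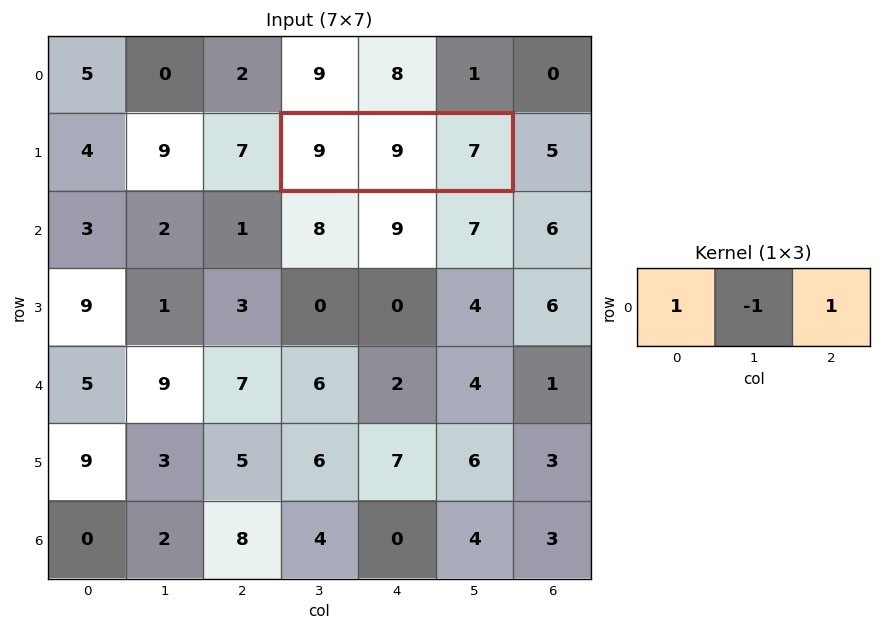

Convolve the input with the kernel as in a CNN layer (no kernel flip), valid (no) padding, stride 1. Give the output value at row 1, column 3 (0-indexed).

The receptive field on the input at this output position is [9 9 7]. Elementwise product with the kernel and sum: 9·1 + 9·-1 + 7·1.

7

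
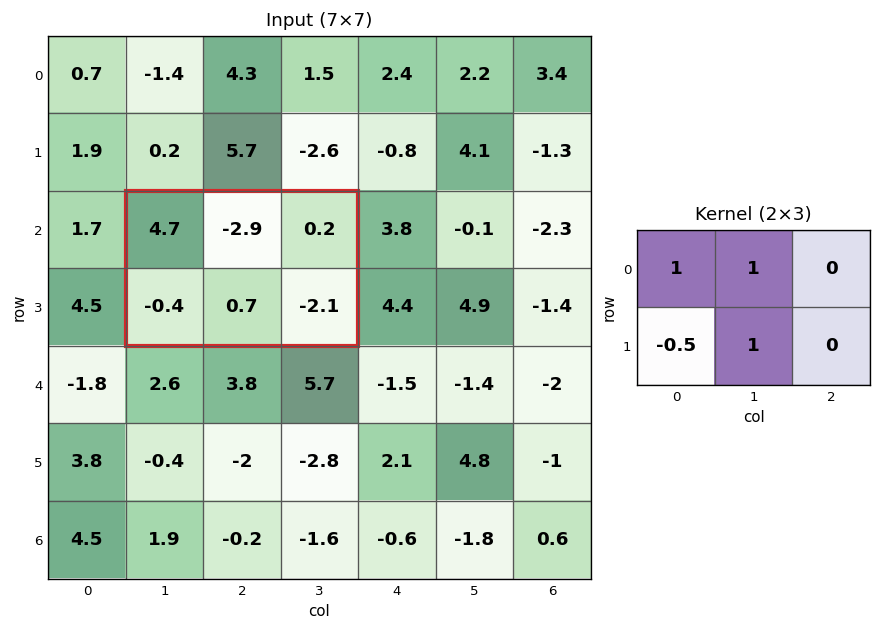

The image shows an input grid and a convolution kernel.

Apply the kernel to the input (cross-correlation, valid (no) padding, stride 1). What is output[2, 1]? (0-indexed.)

The receptive field on the input at this output position is [4.7 -2.9 0.2 / -0.4 0.7 -2.1]. Elementwise product with the kernel and sum: 4.7·1 + -2.9·1 + -0.4·-0.5 + 0.7·1.

2.7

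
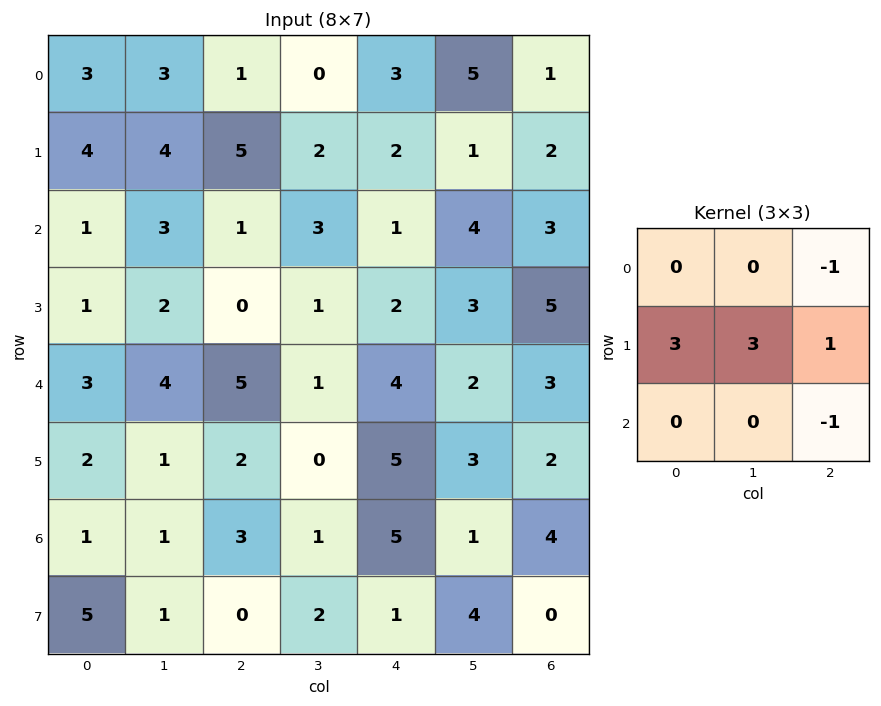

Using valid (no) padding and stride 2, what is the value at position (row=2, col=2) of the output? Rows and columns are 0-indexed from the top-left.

The receptive field on the input at this output position is [4 2 3 / 5 3 2 / 5 1 4]. Elementwise product with the kernel and sum: 3·-1 + 5·3 + 3·3 + 2·1 + 4·-1.

19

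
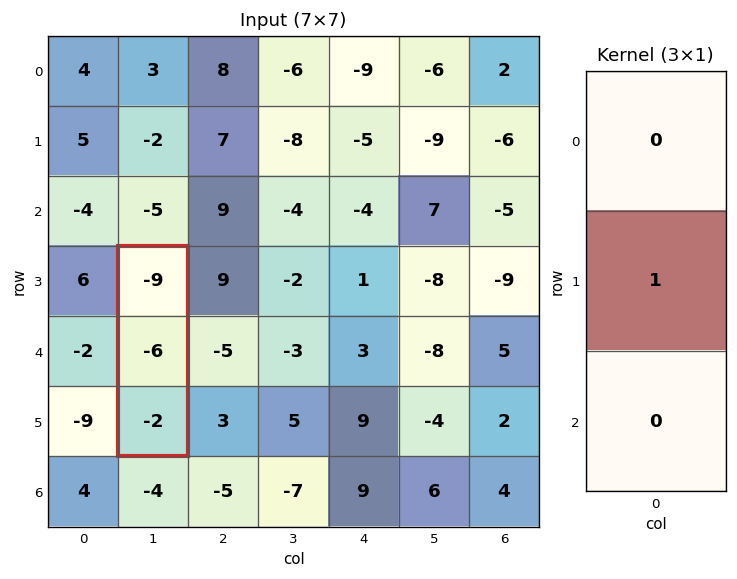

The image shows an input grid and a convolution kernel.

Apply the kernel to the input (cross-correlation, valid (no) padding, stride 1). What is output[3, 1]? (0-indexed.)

The receptive field on the input at this output position is [-9 / -6 / -2]. Elementwise product with the kernel and sum: -6·1.

-6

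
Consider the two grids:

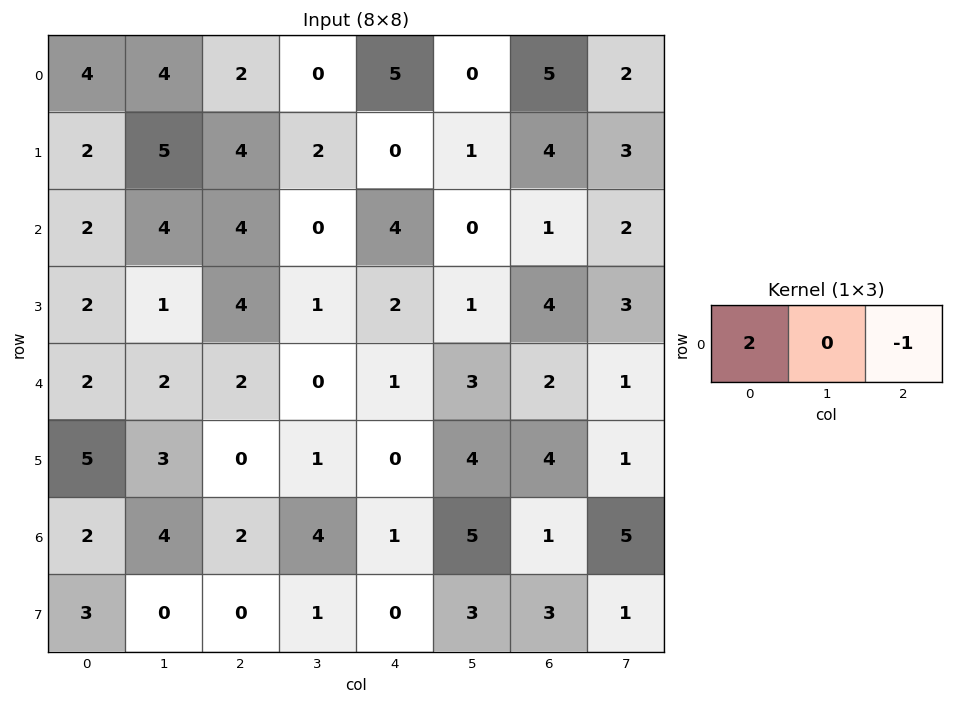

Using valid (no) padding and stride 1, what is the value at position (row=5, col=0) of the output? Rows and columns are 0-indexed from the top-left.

10

The receptive field on the input at this output position is [5 3 0]. Elementwise product with the kernel and sum: 5·2 + 0·-1.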